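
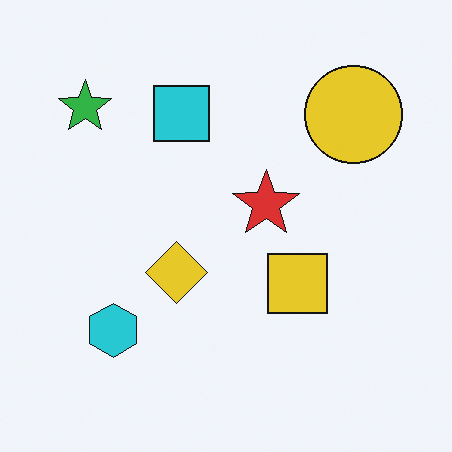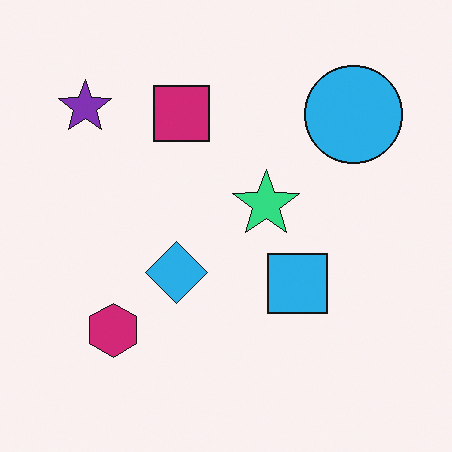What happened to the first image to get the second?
The transformation is: hue-shifted through roughly a third of the color wheel.

Every shape's color has rotated by the same amount around the hue wheel — a uniform hue shift.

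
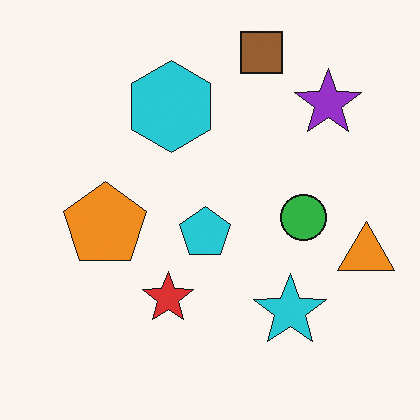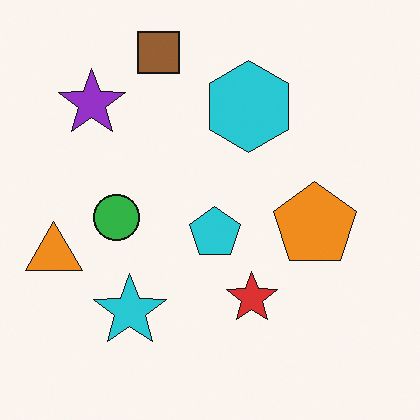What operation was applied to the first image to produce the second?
The transformation is: flipped horizontally (left ↔ right).

The orange triangle is in the right of the first image and the left of the second — shapes on opposite sides of the vertical midline have swapped in a mirror flip.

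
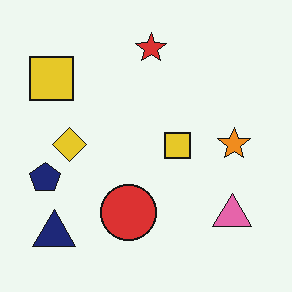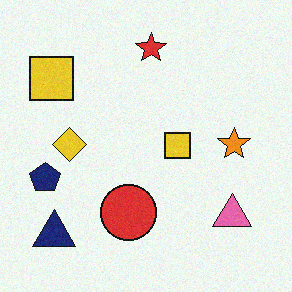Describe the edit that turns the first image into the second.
Degraded with subtle gaussian noise.

Random speckle covers the whole image, including the flat background.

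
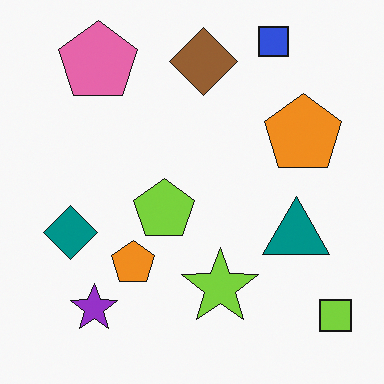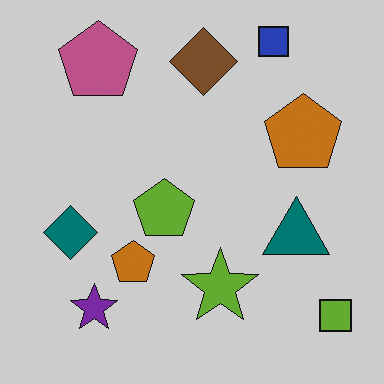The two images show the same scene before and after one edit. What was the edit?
This is the original image slightly darkened.

Every pixel — background and shapes alike — is uniformly darkened.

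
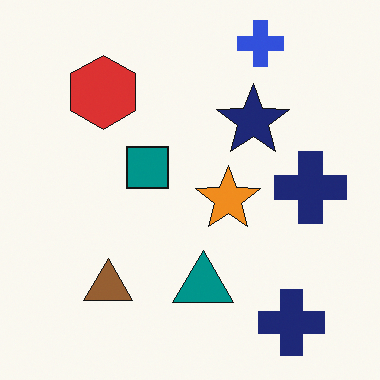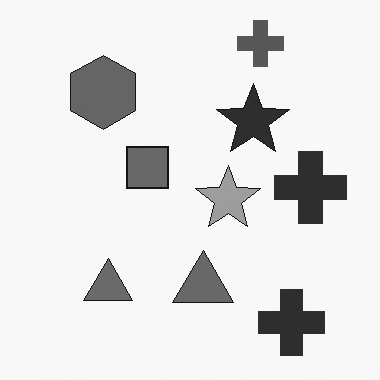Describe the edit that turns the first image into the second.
The transformation is: converted to grayscale.

All color is removed — every shape is now a shade of grey.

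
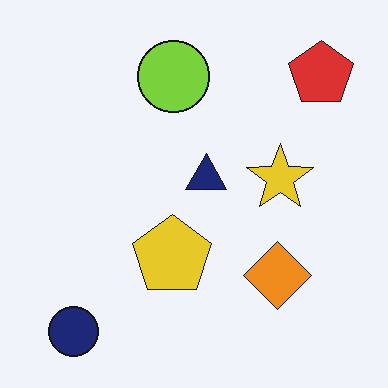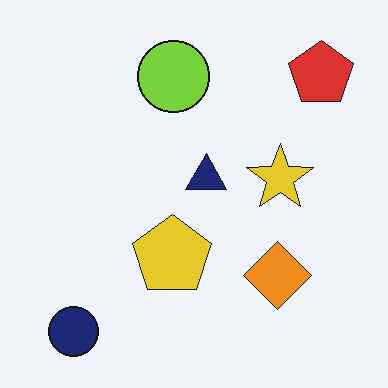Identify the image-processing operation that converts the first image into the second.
This is the original image JPEG-compressed with visible artifacts.

Blocky 8×8 compression artifacts appear around shape edges and the flat background shows ringing — characteristic JPEG degradation.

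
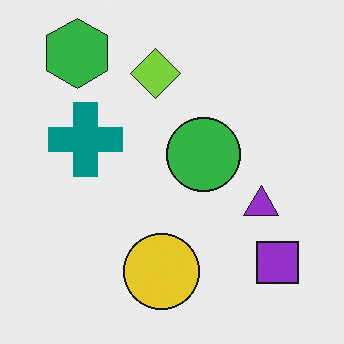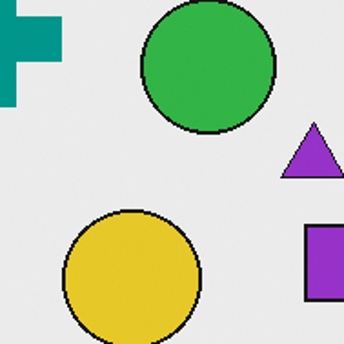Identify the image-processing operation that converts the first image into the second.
The transformation is: cropped to a noticeably smaller region and rescaled.

The visible shapes are larger and the field of view is narrower; shapes near the original edges may be partly or wholly outside the frame — a crop-and-rescale.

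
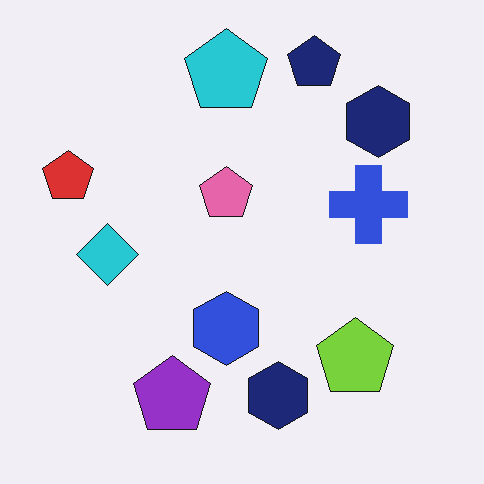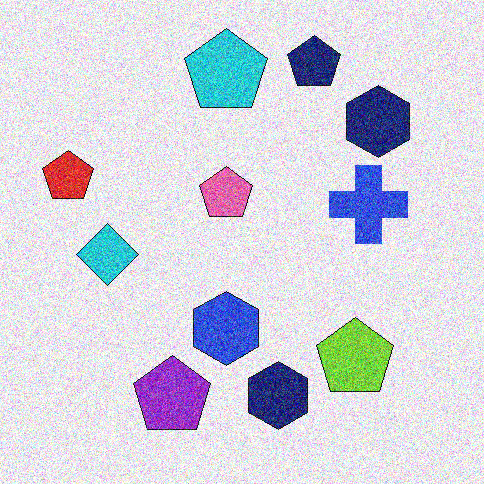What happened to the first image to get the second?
This is the original image degraded with strong gaussian noise.

Random speckle covers the whole image, including the flat background.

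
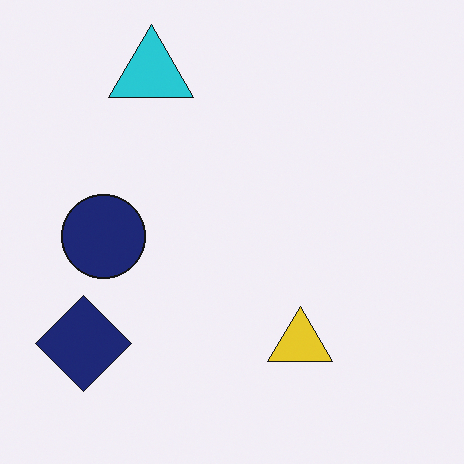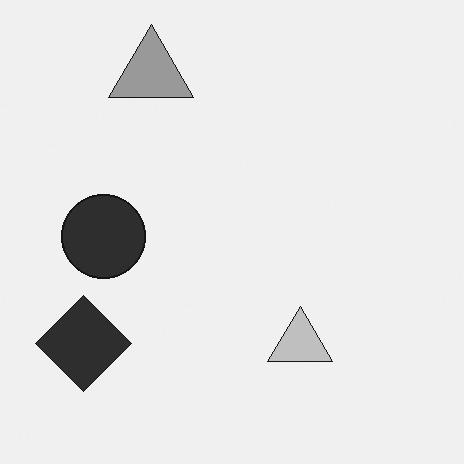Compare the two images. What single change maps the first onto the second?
It was converted to grayscale.

All color is removed — every shape is now a shade of grey.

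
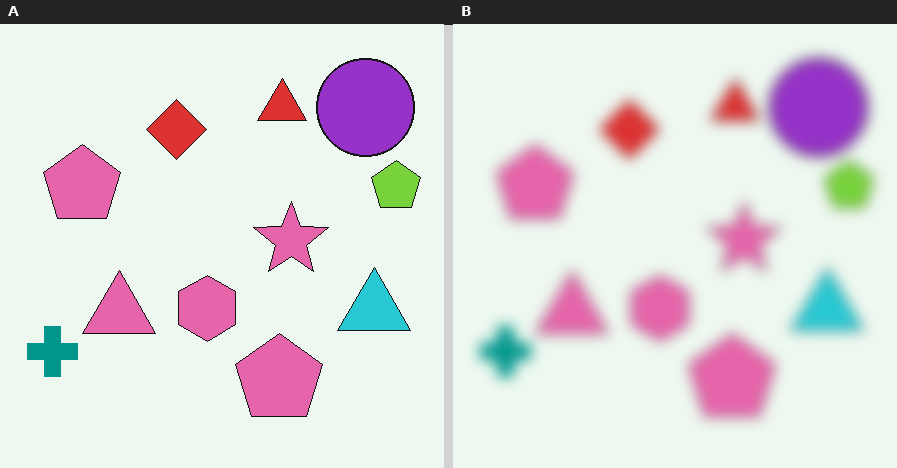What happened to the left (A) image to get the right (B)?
Heavily blurred.

Shape edges and outlines are uniformly softened across the whole image.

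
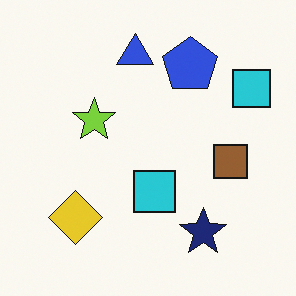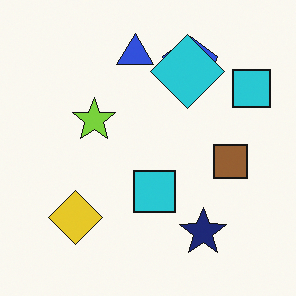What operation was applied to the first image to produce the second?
Overlaid with an additional cyan diamond.

A cyan diamond appears in the second image that is absent from the first.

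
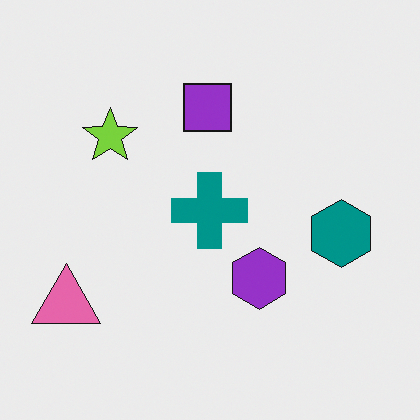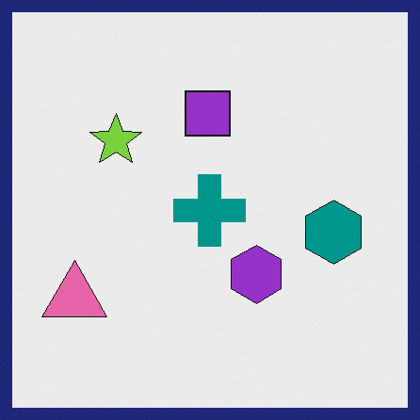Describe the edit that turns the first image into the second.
The image was framed with a navy border.

A solid navy frame runs around the edge of the second image, with the content slightly shrunk inside it.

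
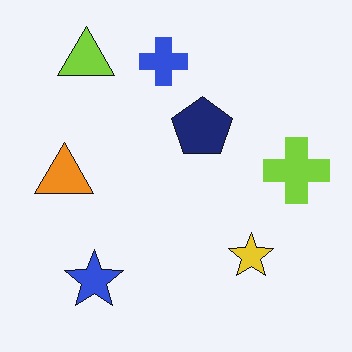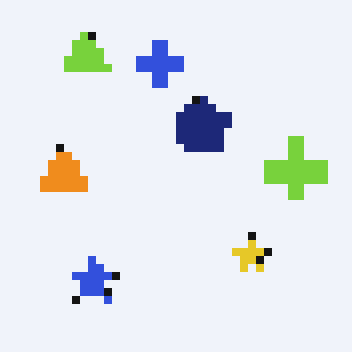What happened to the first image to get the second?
This is the original image pixelated into visible square blocks.

Shapes are reduced to large square blocks; fine edges and outlines are lost — a downscale-then-upscale (mosaic) effect.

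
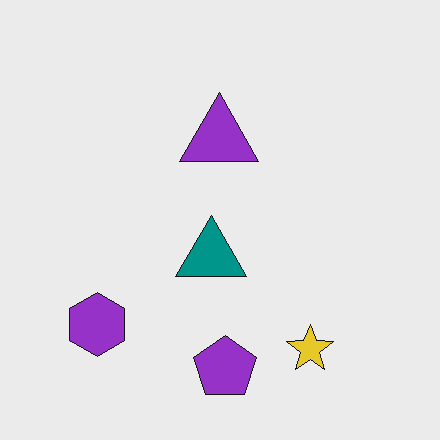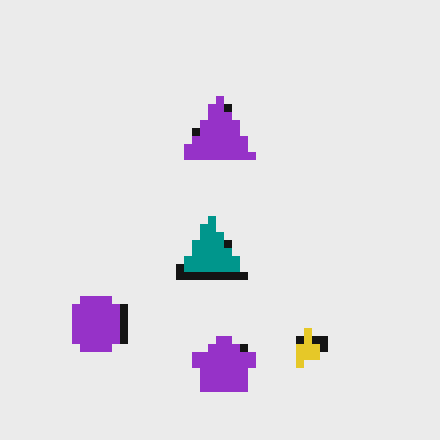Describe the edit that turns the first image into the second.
The image was moderately pixelated.

Shapes are reduced to large square blocks; fine edges and outlines are lost — a downscale-then-upscale (mosaic) effect.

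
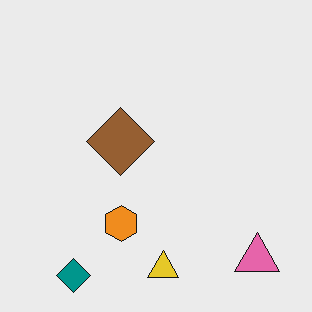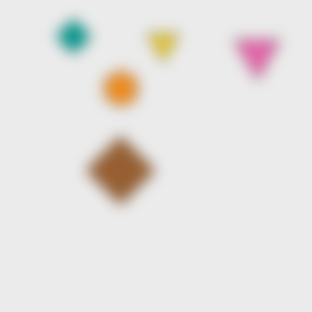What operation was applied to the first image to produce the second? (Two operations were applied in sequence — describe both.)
The image was flipped vertically (top ↔ bottom), then strongly gaussian-blurred.

The teal diamond is in the bottom-left of the first image and the top-left of the second — shapes on opposite sides of the horizontal midline have swapped in a mirror flip. Shape edges and outlines are uniformly softened across the whole image.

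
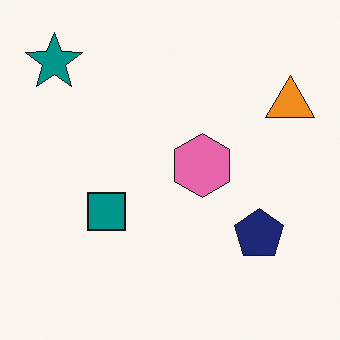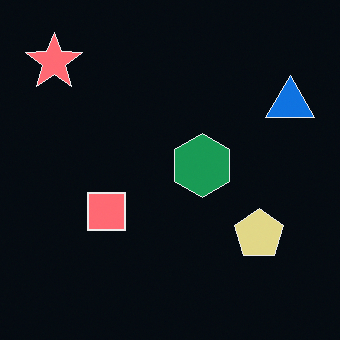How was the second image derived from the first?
The transformation is: color-inverted (negative).

The light background has become dark and every shape's color is its complement — a photographic negative.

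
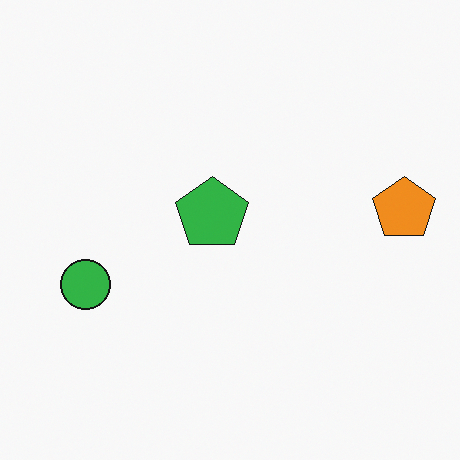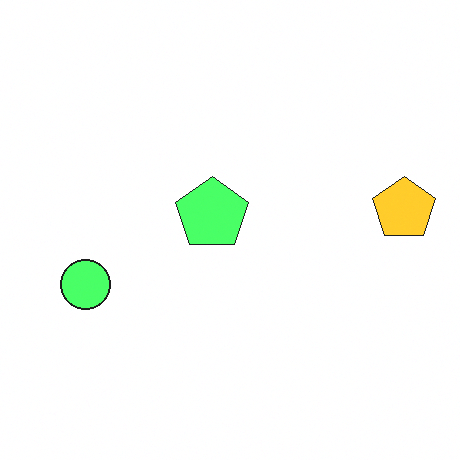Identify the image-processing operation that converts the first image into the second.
The second image is the first brightened a lot.

Every pixel — background and shapes alike — is uniformly brightened.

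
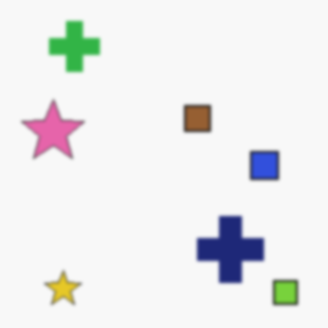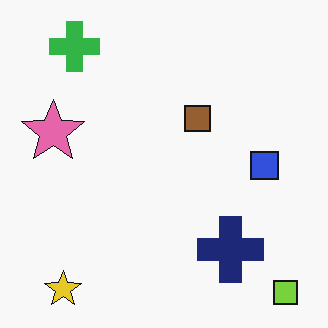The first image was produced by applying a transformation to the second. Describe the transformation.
Lightly blurred.

Shape edges and outlines are uniformly softened across the whole image.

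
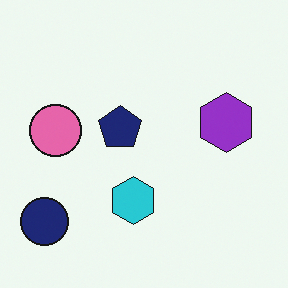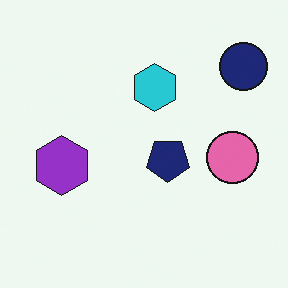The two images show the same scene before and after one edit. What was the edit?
The second image is the first rotated 180°.

The navy circle sits in the bottom-left of the first image and the top-right of the second — consistent with a whole-image 180° rotation.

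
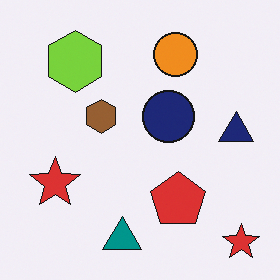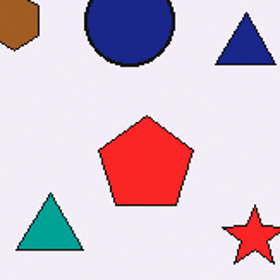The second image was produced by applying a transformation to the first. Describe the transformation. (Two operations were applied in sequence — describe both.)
It was slightly oversaturated, then cropped to a noticeably smaller region and rescaled.

All colors are more vivid — a global saturation change. The visible shapes are larger and the field of view is narrower; shapes near the original edges may be partly or wholly outside the frame — a crop-and-rescale.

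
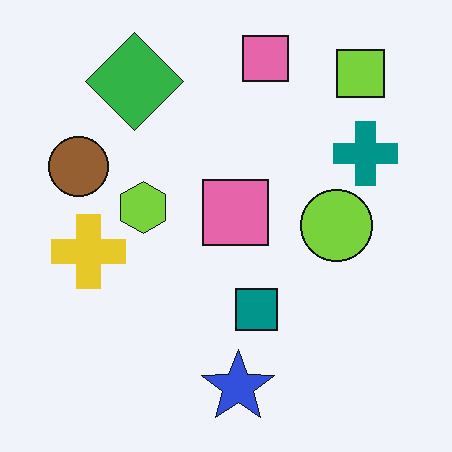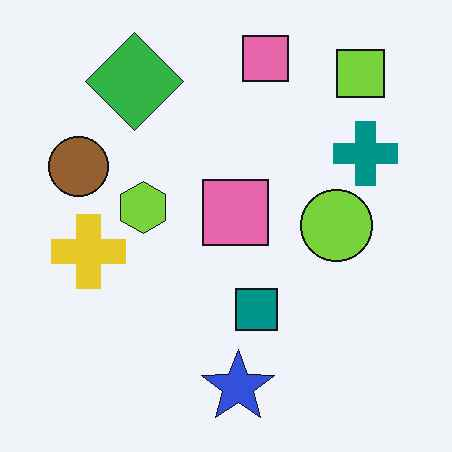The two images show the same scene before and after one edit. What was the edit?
This is the original image given moderate JPEG compression.

Blocky 8×8 compression artifacts appear around shape edges and the flat background shows ringing — characteristic JPEG degradation.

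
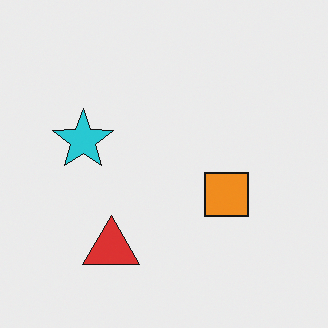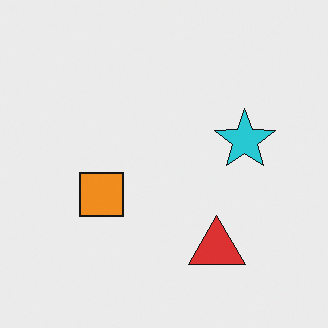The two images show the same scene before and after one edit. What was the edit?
The second image is the first flipped horizontally (left ↔ right).

The cyan star is in the left of the first image and the right of the second — shapes on opposite sides of the vertical midline have swapped in a mirror flip.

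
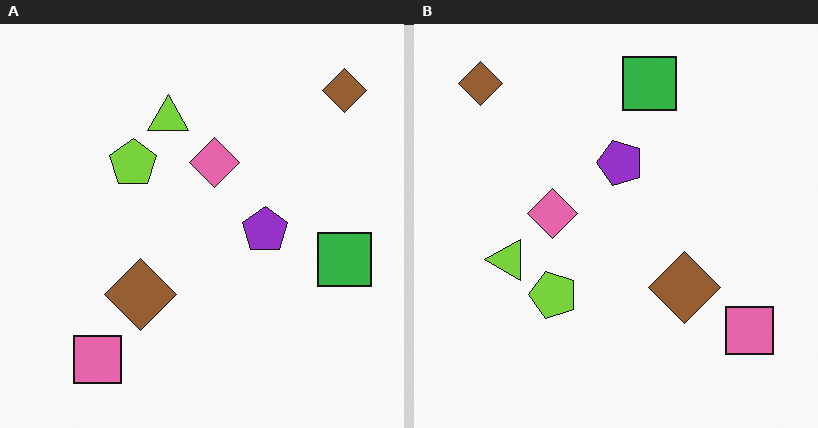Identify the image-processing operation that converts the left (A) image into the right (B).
It was rotated 90° counter-clockwise.

The pink square sits in the bottom-left of the left (A) image and the bottom-right of the right (B) — consistent with a whole-image 90° counter-clockwise rotation.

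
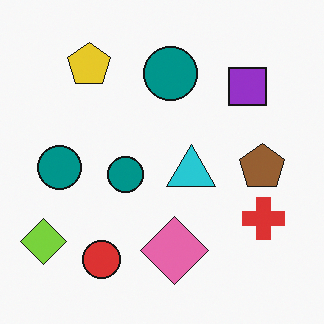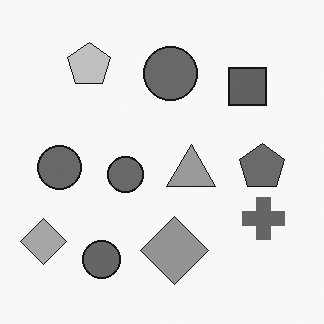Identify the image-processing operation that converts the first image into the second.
The transformation is: converted to grayscale.

All color is removed — every shape is now a shade of grey.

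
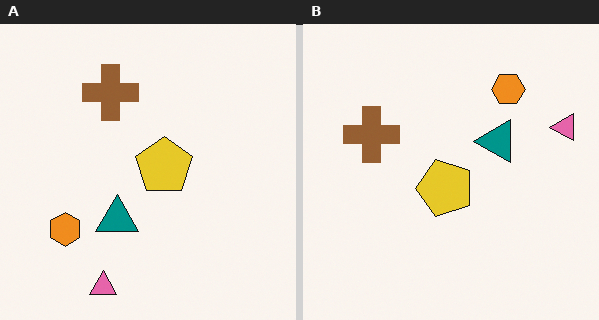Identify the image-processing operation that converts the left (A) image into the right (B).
The transformation is: transposed (reflected across the top-left ↔ bottom-right diagonal).

Shapes have swapped their row and column positions — what was in the top-right is now in the bottom-left — a diagonal reflection.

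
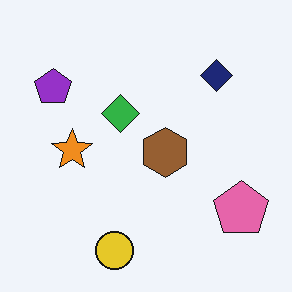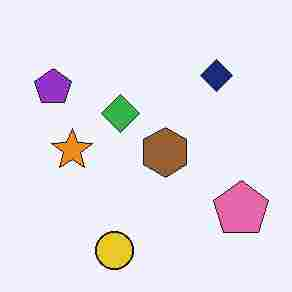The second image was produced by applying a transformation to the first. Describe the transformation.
Heavily JPEG-compressed with obvious blocking artifacts.

Blocky 8×8 compression artifacts appear around shape edges and the flat background shows ringing — characteristic JPEG degradation.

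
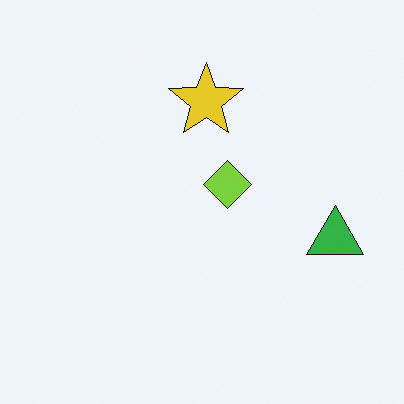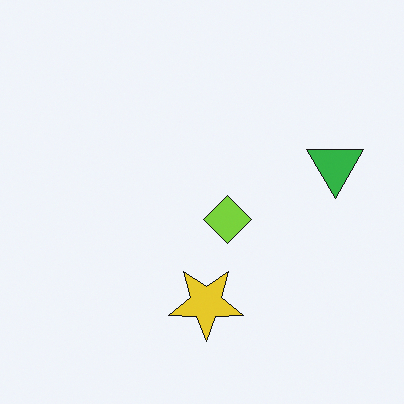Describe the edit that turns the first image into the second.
It was flipped vertically (top ↔ bottom).

The yellow star is in the top of the first image and the bottom of the second — shapes on opposite sides of the horizontal midline have swapped in a mirror flip.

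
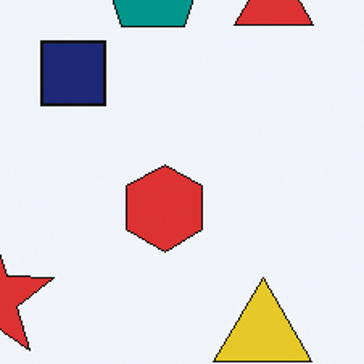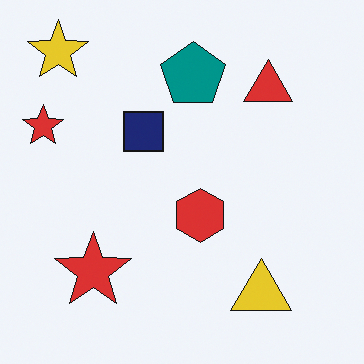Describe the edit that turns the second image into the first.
The transformation is: cropped to a modestly smaller region and rescaled.

The visible shapes are larger and the field of view is narrower; shapes near the original edges may be partly or wholly outside the frame — a crop-and-rescale.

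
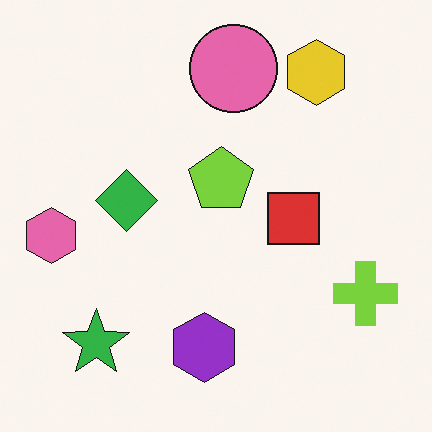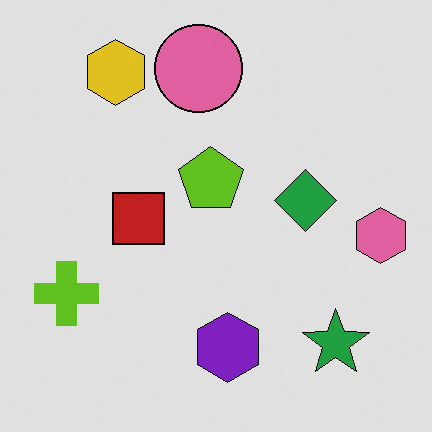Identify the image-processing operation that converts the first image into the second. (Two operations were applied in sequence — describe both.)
The image was moderately posterized, then flipped horizontally (left ↔ right).

Each flat color has snapped to a coarser quantized level — most visibly, the near-white background has dropped to a flat grey. The pink hexagon is in the left of the first image and the right of the second — shapes on opposite sides of the vertical midline have swapped in a mirror flip.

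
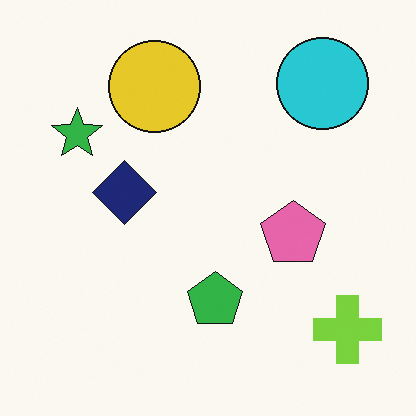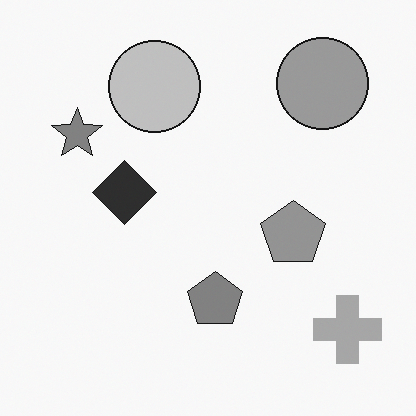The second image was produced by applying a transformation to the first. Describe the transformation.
This is the original image converted to grayscale.

All color is removed — every shape is now a shade of grey.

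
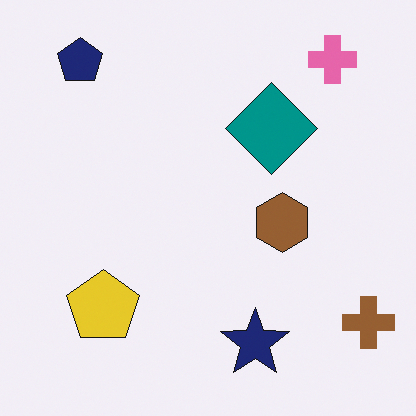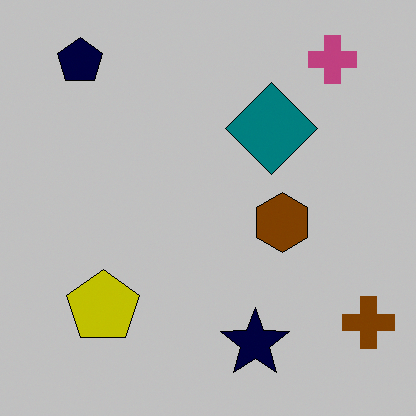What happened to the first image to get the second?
The second image is the first heavily posterized to just a handful of flat colors.

Each flat color has snapped to a coarser quantized level — most visibly, the near-white background has dropped to a flat grey.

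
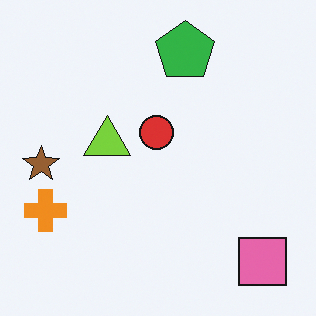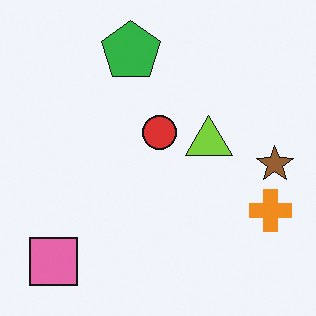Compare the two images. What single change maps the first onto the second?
The transformation is: flipped horizontally (left ↔ right).

The brown star is in the left of the first image and the right of the second — shapes on opposite sides of the vertical midline have swapped in a mirror flip.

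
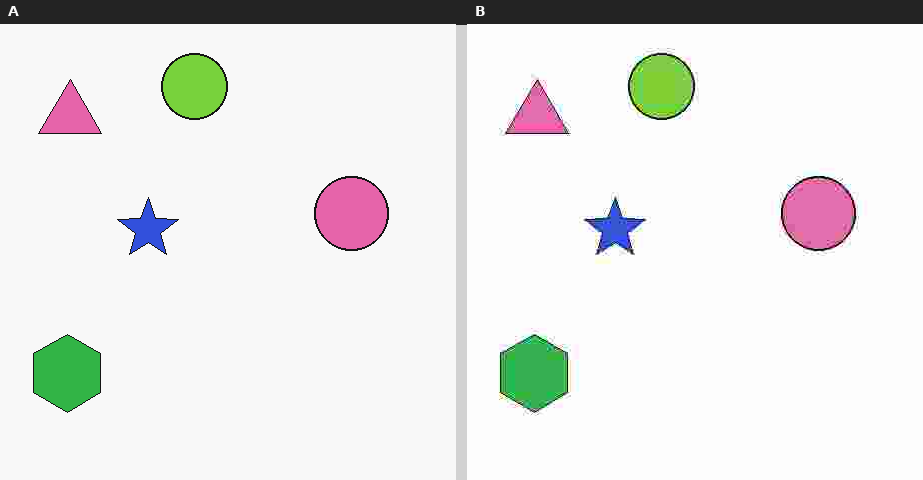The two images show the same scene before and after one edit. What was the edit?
It was heavily JPEG-compressed with obvious blocking artifacts.

Blocky 8×8 compression artifacts appear around shape edges and the flat background shows ringing — characteristic JPEG degradation.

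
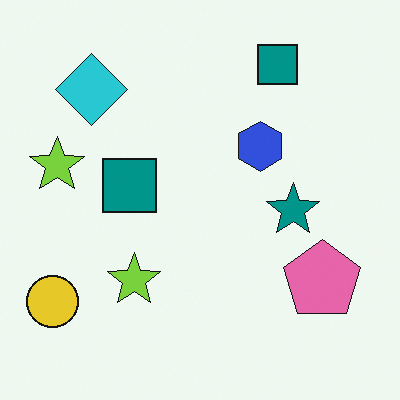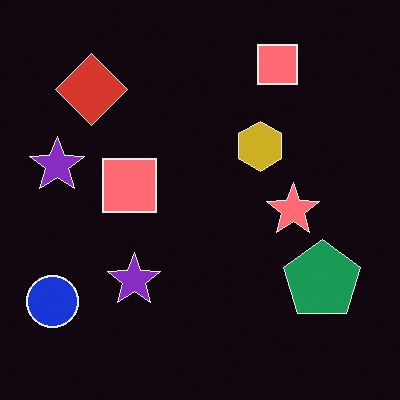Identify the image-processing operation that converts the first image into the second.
This is the original image color-inverted (negative).

The light background has become dark and every shape's color is its complement — a photographic negative.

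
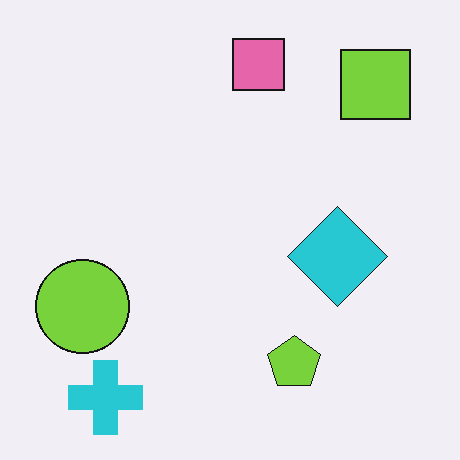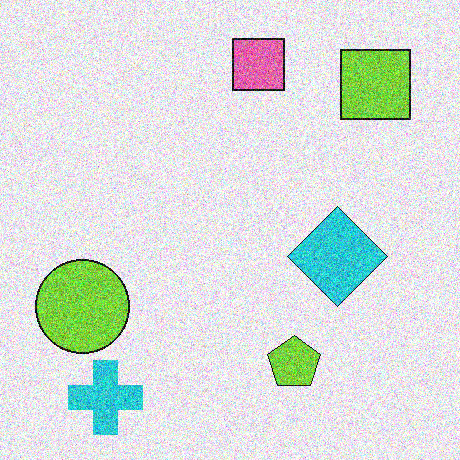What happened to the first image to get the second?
This is the original image degraded with heavy additive noise.

Random speckle covers the whole image, including the flat background.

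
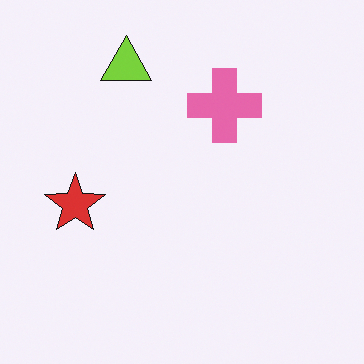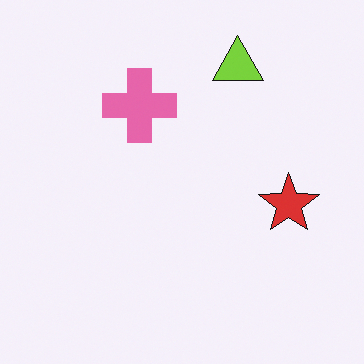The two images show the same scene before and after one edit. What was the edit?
Flipped horizontally (left ↔ right).

The red star is in the left of the first image and the right of the second — shapes on opposite sides of the vertical midline have swapped in a mirror flip.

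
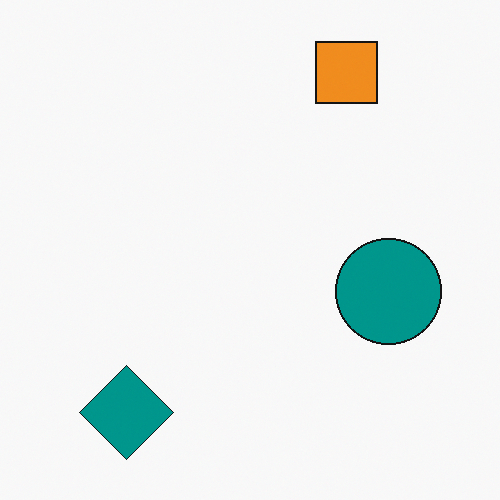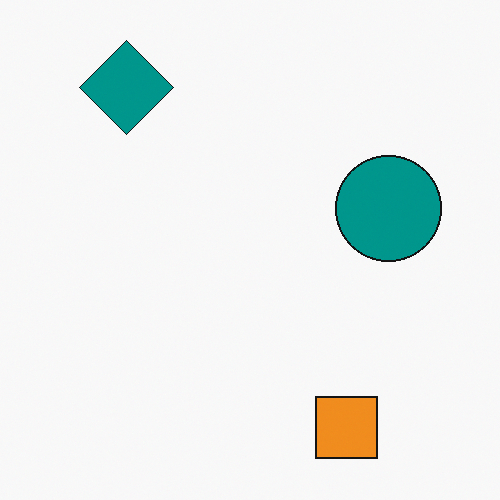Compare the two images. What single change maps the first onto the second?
It was flipped vertically (top ↔ bottom).

The orange square is in the top-right of the first image and the bottom-right of the second — shapes on opposite sides of the horizontal midline have swapped in a mirror flip.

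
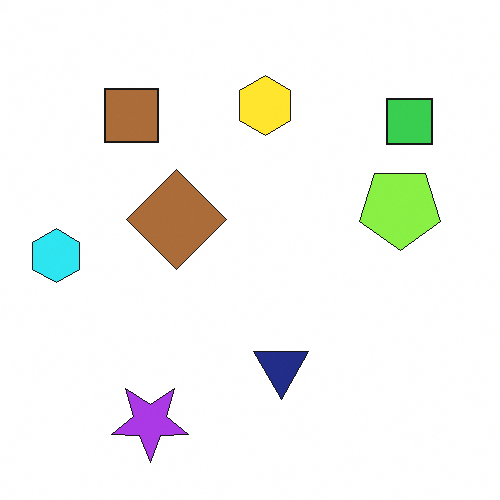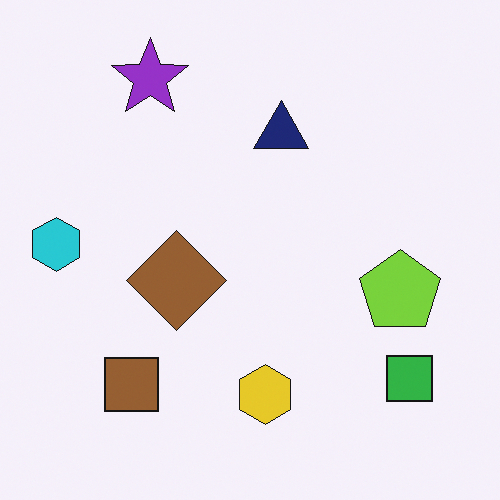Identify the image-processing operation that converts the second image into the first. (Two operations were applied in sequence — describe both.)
Slightly brightened, then flipped vertically (top ↔ bottom).

Every pixel — background and shapes alike — is uniformly brightened. The purple star is in the top-left of the second image and the bottom-left of the first — shapes on opposite sides of the horizontal midline have swapped in a mirror flip.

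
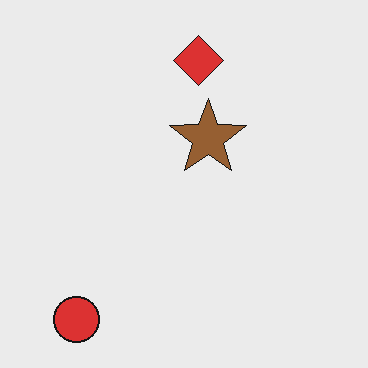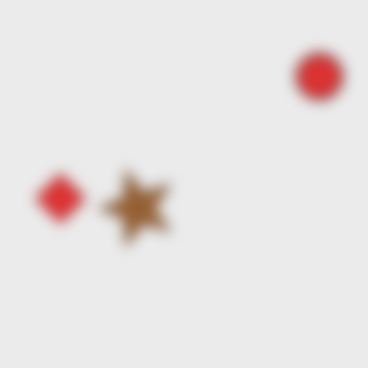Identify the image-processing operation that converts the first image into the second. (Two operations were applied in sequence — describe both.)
The second image is the first strongly gaussian-blurred, then transposed (reflected across the top-left ↔ bottom-right diagonal).

Shape edges and outlines are uniformly softened across the whole image. Shapes have swapped their row and column positions — what was in the top-right is now in the bottom-left — a diagonal reflection.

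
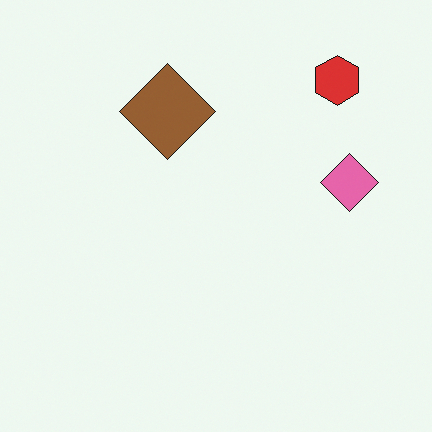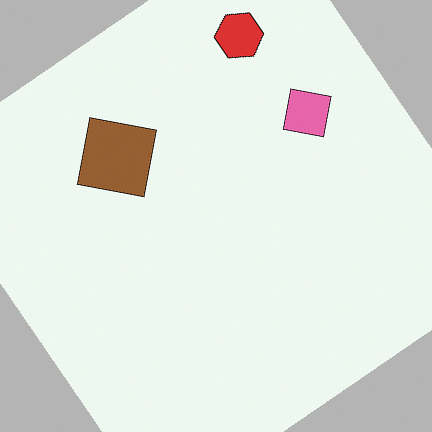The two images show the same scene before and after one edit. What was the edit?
The second image is the first rotated counter-clockwise by a large amount — several tens of degrees.

Every shape is tilted by the same angle and the image corners show triangular fill wedges — a whole-image rotation by a non-right angle.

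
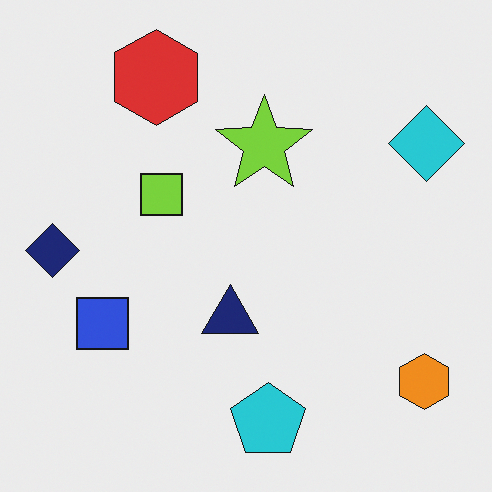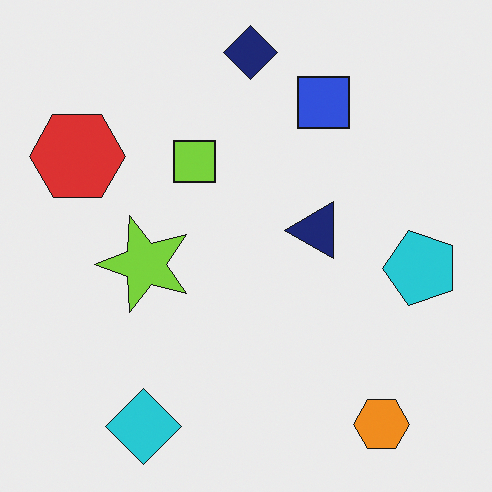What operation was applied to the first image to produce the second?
The second image is the first transposed (reflected across the top-left ↔ bottom-right diagonal).

Shapes have swapped their row and column positions — what was in the top-right is now in the bottom-left — a diagonal reflection.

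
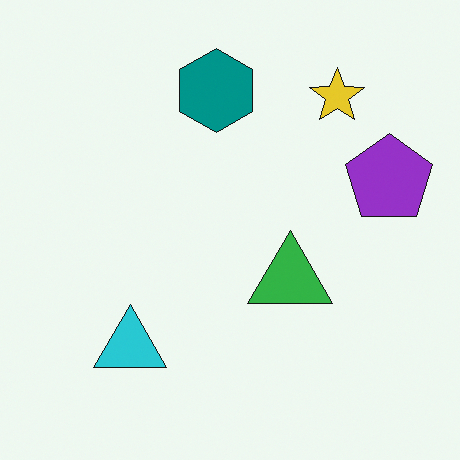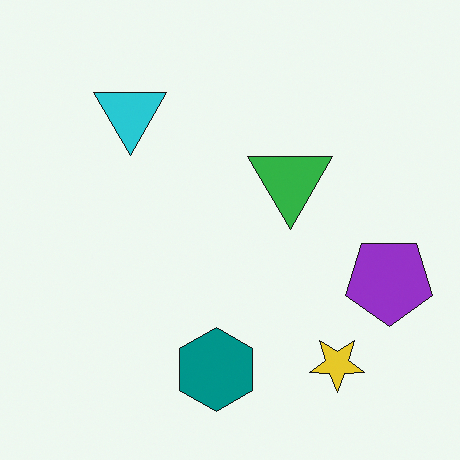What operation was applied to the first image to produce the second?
The transformation is: flipped vertically (top ↔ bottom).

The teal hexagon is in the top of the first image and the bottom of the second — shapes on opposite sides of the horizontal midline have swapped in a mirror flip.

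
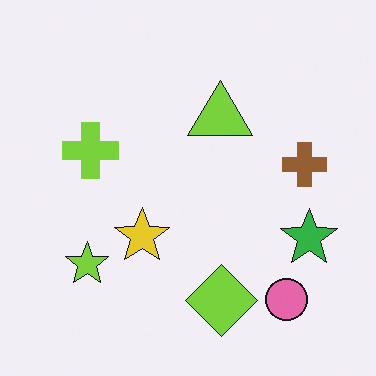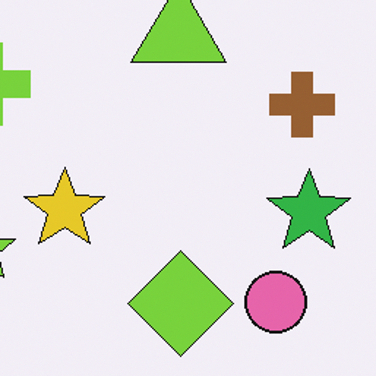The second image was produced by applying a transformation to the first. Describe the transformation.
This is the original image cropped to a modestly smaller region and rescaled.

The visible shapes are larger and the field of view is narrower; shapes near the original edges may be partly or wholly outside the frame — a crop-and-rescale.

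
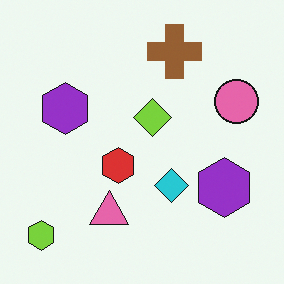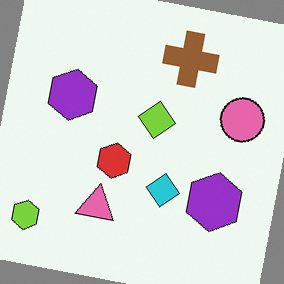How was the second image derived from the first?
The second image is the first rotated clockwise by a small amount.

Every shape is tilted by the same angle and the image corners show triangular fill wedges — a whole-image rotation by a non-right angle.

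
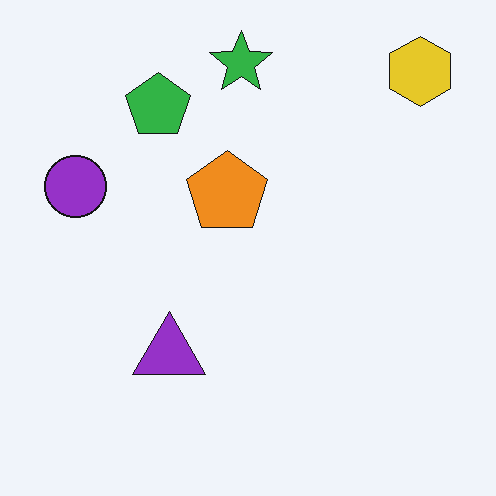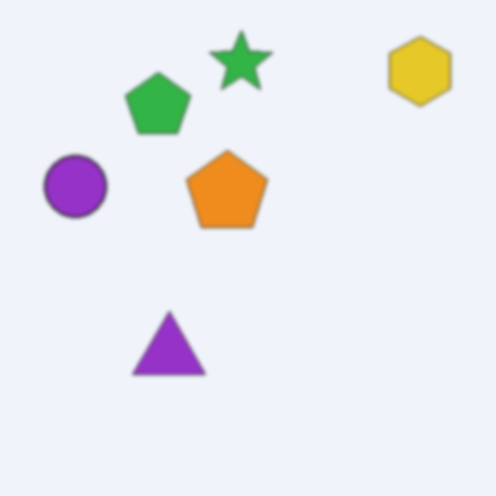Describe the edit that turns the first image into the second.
It was given a subtle gaussian blur.

Shape edges and outlines are uniformly softened across the whole image.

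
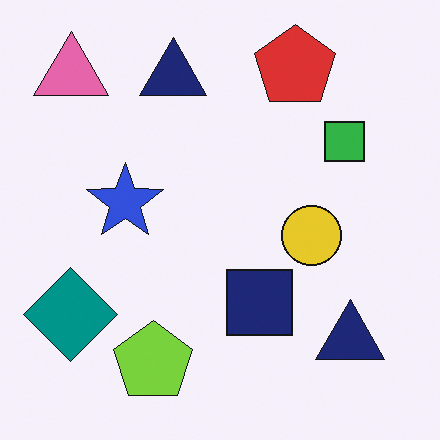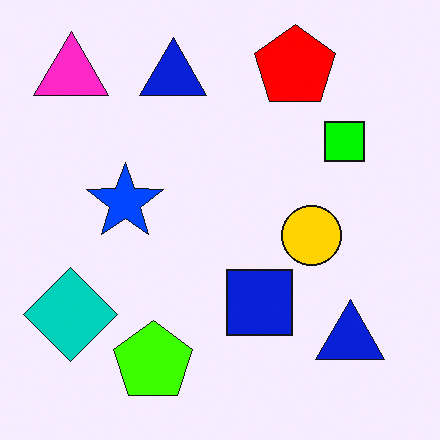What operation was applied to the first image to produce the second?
The transformation is: made much more vivid (saturation change).

All colors are more vivid — a global saturation change.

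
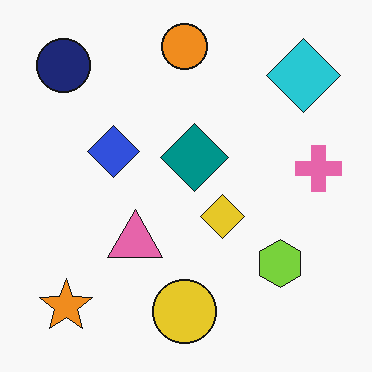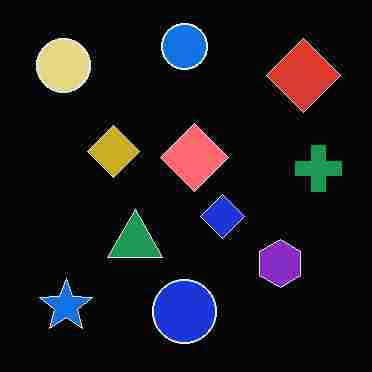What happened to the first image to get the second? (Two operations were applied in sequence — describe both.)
It was color-inverted (negative), then degraded with heavy JPEG compression.

The light background has become dark and every shape's color is its complement — a photographic negative. Blocky 8×8 compression artifacts appear around shape edges and the flat background shows ringing — characteristic JPEG degradation.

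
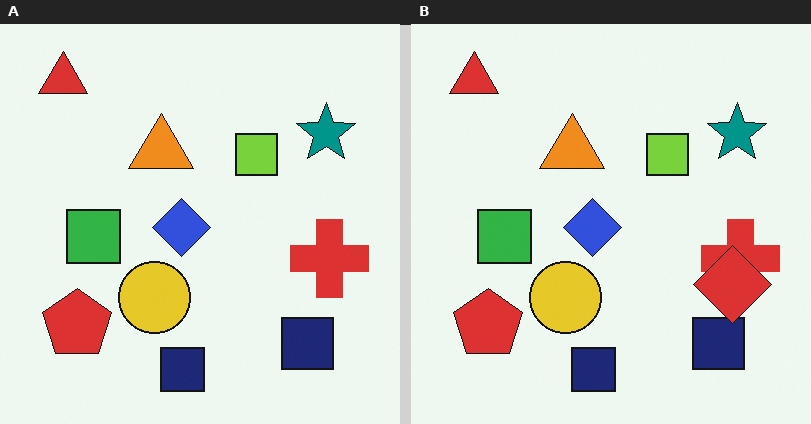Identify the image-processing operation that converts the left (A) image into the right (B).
Overlaid with an additional red diamond.

A red diamond appears in the right (B) image that is absent from the left (A).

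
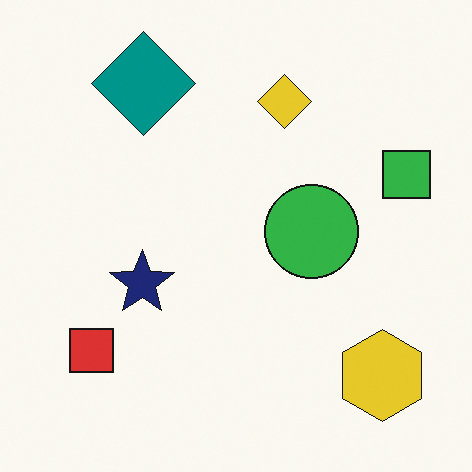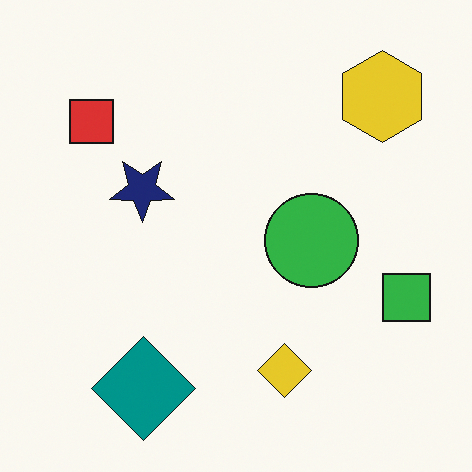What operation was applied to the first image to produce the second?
It was flipped vertically (top ↔ bottom).

The teal diamond is in the top-left of the first image and the bottom-left of the second — shapes on opposite sides of the horizontal midline have swapped in a mirror flip.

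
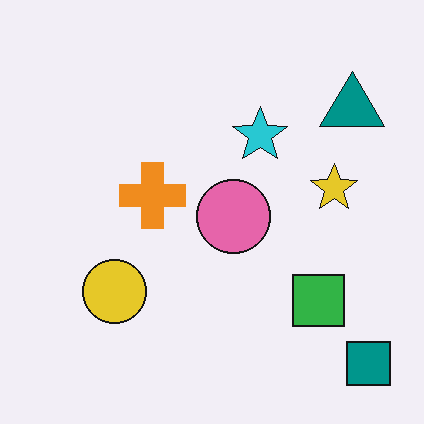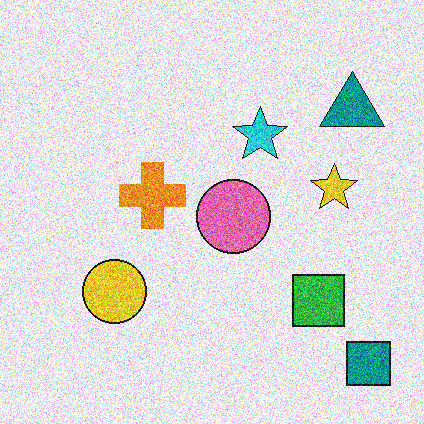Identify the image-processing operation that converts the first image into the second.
Degraded with strong gaussian noise.

Random speckle covers the whole image, including the flat background.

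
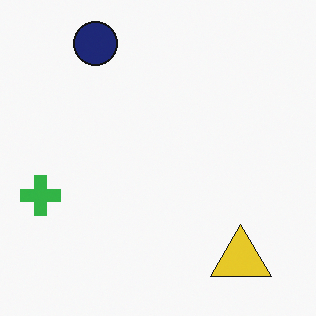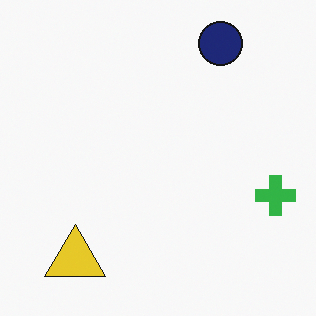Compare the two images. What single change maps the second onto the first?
The transformation is: flipped horizontally (left ↔ right).

The green cross is in the right of the second image and the left of the first — shapes on opposite sides of the vertical midline have swapped in a mirror flip.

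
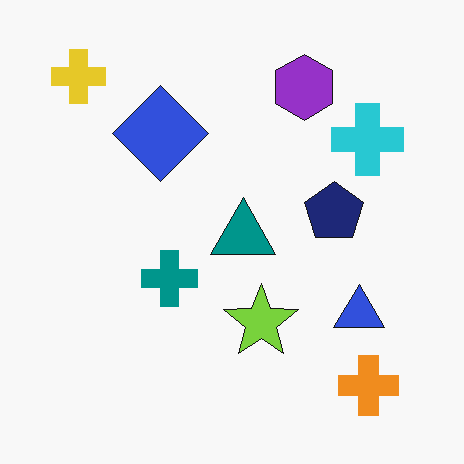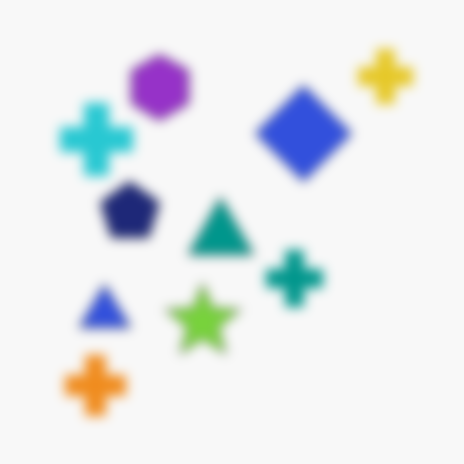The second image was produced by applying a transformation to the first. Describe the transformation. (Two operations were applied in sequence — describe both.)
This is the original image flipped horizontally (left ↔ right), then strongly gaussian-blurred.

The yellow cross is in the top-left of the first image and the top-right of the second — shapes on opposite sides of the vertical midline have swapped in a mirror flip. Shape edges and outlines are uniformly softened across the whole image.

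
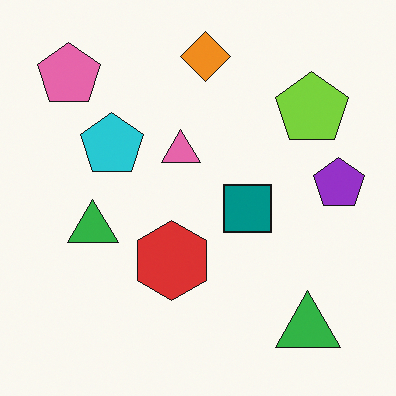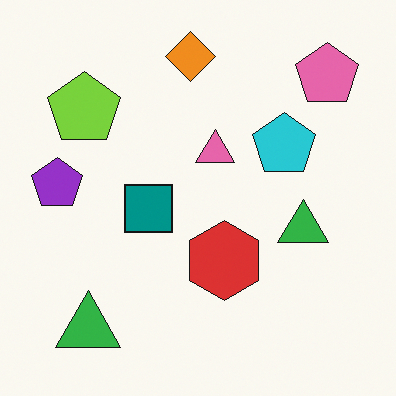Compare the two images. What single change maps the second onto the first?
The first image is the second flipped horizontally (left ↔ right).

The purple pentagon is in the left of the second image and the right of the first — shapes on opposite sides of the vertical midline have swapped in a mirror flip.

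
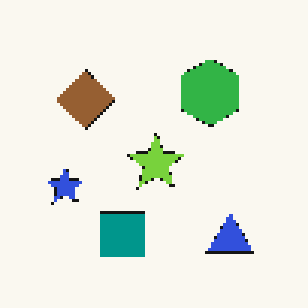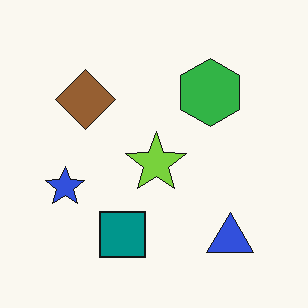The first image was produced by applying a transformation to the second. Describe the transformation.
The image was lightly pixelated (a mild mosaic effect).

Shapes are reduced to large square blocks; fine edges and outlines are lost — a downscale-then-upscale (mosaic) effect.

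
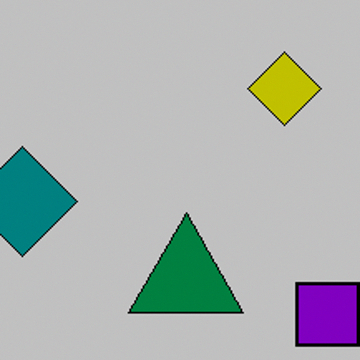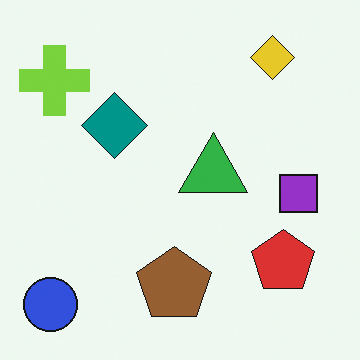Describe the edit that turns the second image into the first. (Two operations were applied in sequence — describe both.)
The first image is the second heavily posterized to just a handful of flat colors, then cropped tightly and scaled back up.

Each flat color has snapped to a coarser quantized level — most visibly, the near-white background has dropped to a flat grey. The visible shapes are larger and the field of view is narrower; shapes near the original edges may be partly or wholly outside the frame — a crop-and-rescale.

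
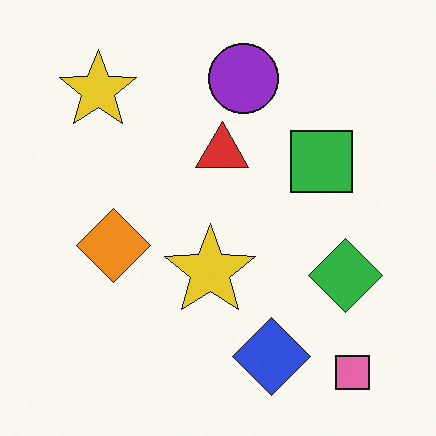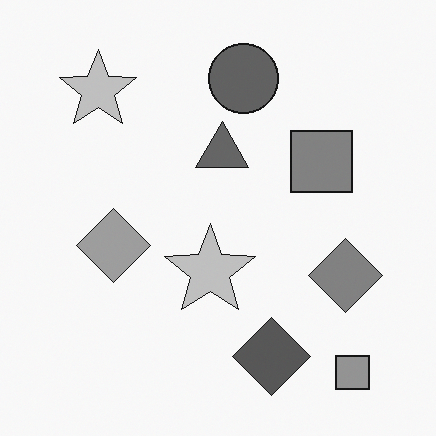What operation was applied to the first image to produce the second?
Converted to grayscale.

All color is removed — every shape is now a shade of grey.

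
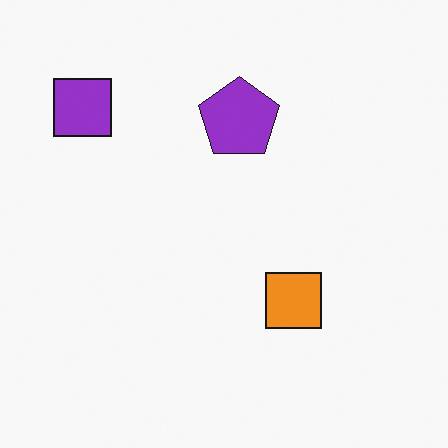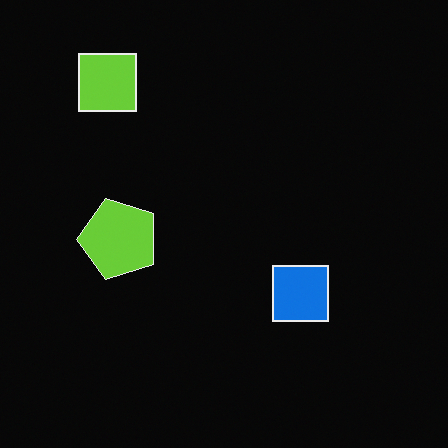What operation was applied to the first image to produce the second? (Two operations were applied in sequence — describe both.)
The transformation is: color-inverted (negative), then transposed (reflected across the top-left ↔ bottom-right diagonal).

The light background has become dark and every shape's color is its complement — a photographic negative. Shapes have swapped their row and column positions — what was in the top-right is now in the bottom-left — a diagonal reflection.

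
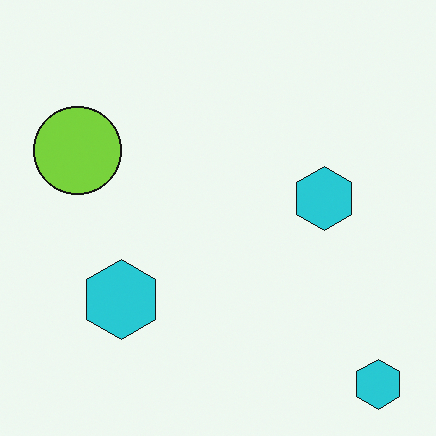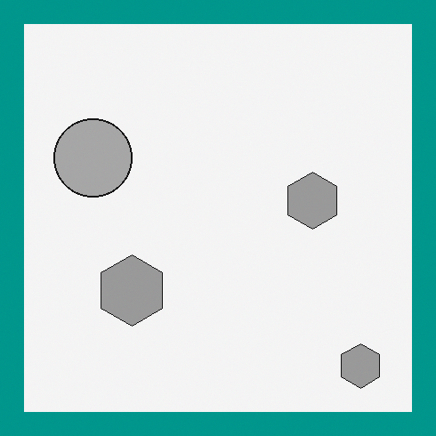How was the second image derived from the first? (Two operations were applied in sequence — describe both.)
The second image is the first converted to grayscale, then framed with a teal border.

All color is removed — every shape is now a shade of grey. A solid teal frame runs around the edge of the second image, with the content slightly shrunk inside it.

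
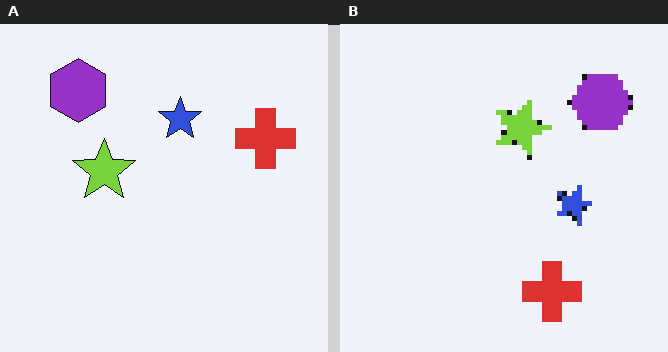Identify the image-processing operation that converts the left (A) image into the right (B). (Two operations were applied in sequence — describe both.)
The right (B) image is the left (A) rotated 90° clockwise, then lightly pixelated (a mild mosaic effect).

The purple hexagon sits in the top-left of the left (A) image and the top-right of the right (B) — consistent with a whole-image 90° clockwise rotation. Shapes are reduced to large square blocks; fine edges and outlines are lost — a downscale-then-upscale (mosaic) effect.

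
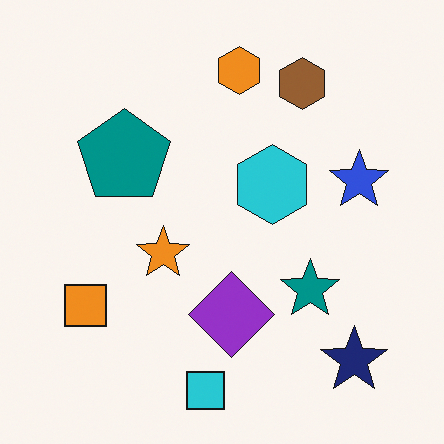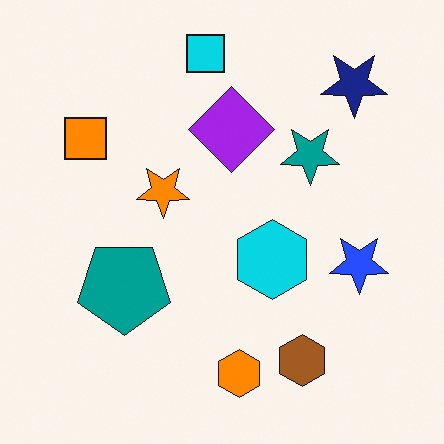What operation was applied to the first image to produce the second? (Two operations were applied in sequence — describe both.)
Flipped vertically (top ↔ bottom), then slightly oversaturated.

The cyan square is in the bottom of the first image and the top of the second — shapes on opposite sides of the horizontal midline have swapped in a mirror flip. All colors are more vivid — a global saturation change.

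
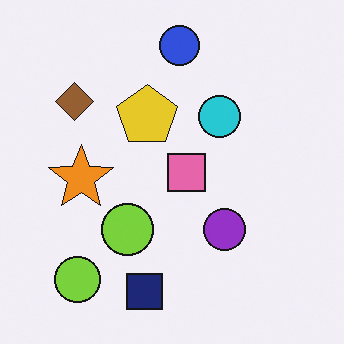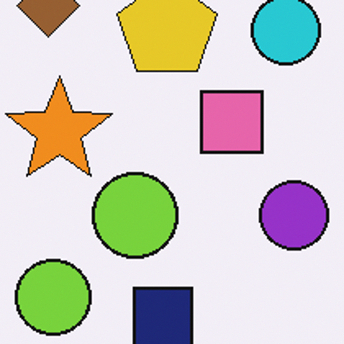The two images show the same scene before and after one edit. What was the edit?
This is the original image cropped tightly and scaled back up.

The visible shapes are larger and the field of view is narrower; shapes near the original edges may be partly or wholly outside the frame — a crop-and-rescale.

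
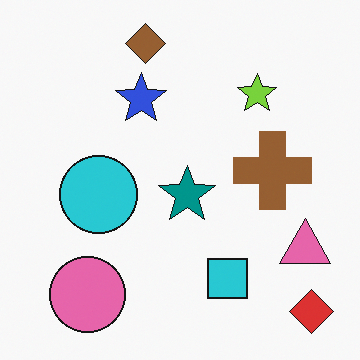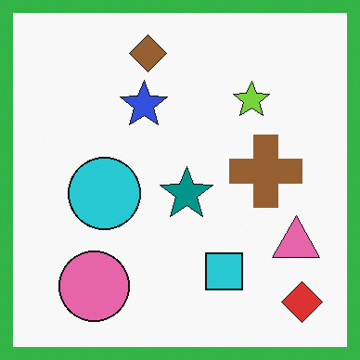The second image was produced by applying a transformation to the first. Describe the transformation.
This is the original image framed with a green border.

A solid green frame runs around the edge of the second image, with the content slightly shrunk inside it.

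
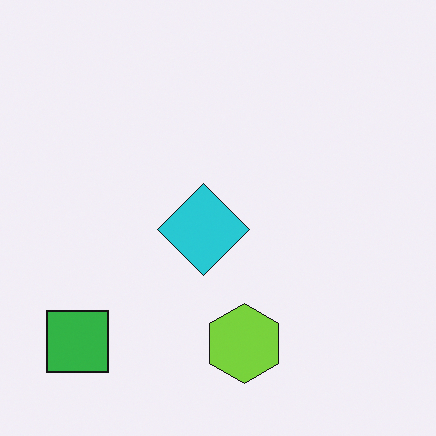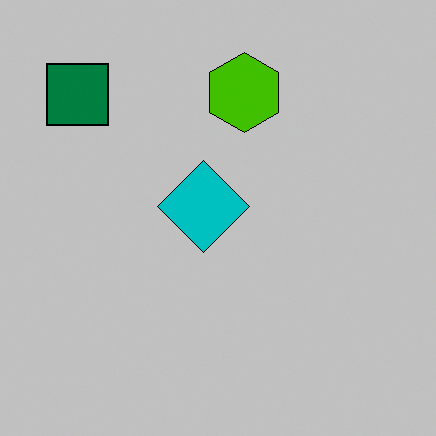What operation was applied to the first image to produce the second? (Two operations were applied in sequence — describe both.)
The second image is the first flipped vertically (top ↔ bottom), then heavily posterized to just a handful of flat colors.

The lime hexagon is in the bottom of the first image and the top of the second — shapes on opposite sides of the horizontal midline have swapped in a mirror flip. Each flat color has snapped to a coarser quantized level — most visibly, the near-white background has dropped to a flat grey.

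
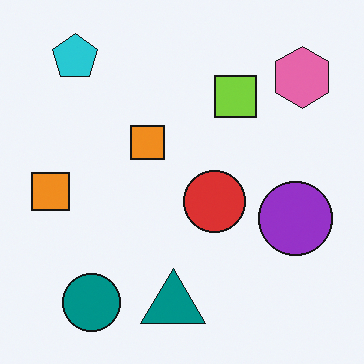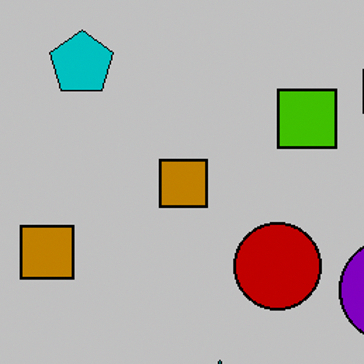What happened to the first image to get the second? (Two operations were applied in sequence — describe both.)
The image was aggressively posterized, then cropped to a modestly smaller region and rescaled.

Each flat color has snapped to a coarser quantized level — most visibly, the near-white background has dropped to a flat grey. The visible shapes are larger and the field of view is narrower; shapes near the original edges may be partly or wholly outside the frame — a crop-and-rescale.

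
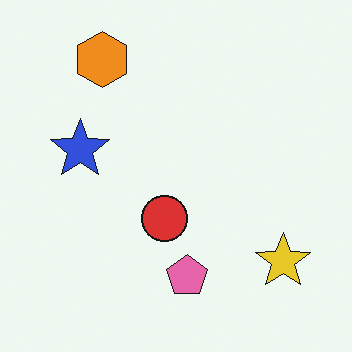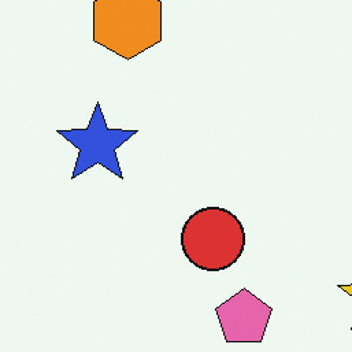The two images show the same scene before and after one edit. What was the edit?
The image was cropped slightly and scaled back up.

The visible shapes are larger and the field of view is narrower; shapes near the original edges may be partly or wholly outside the frame — a crop-and-rescale.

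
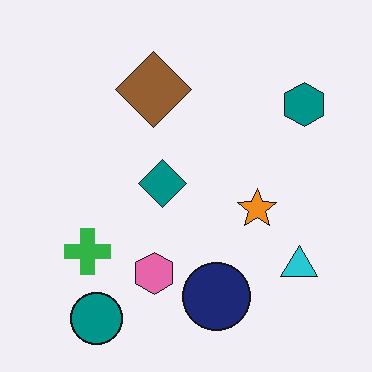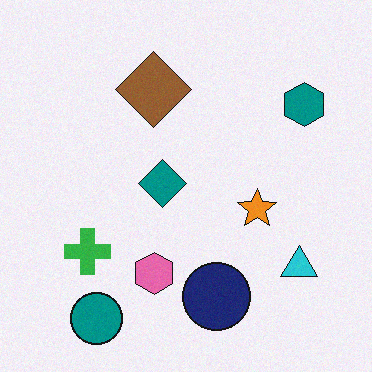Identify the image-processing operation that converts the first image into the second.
The transformation is: degraded with a light layer of grain.

Random speckle covers the whole image, including the flat background.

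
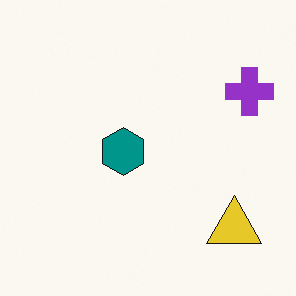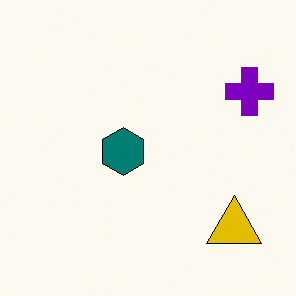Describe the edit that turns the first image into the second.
The transformation is: given slightly increased contrast.

Tones are pushed away from mid-grey across the whole image — a global contrast change.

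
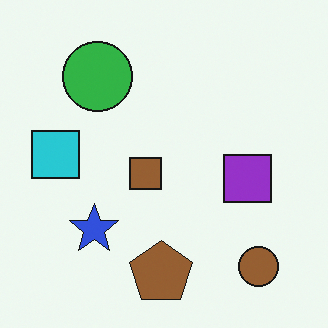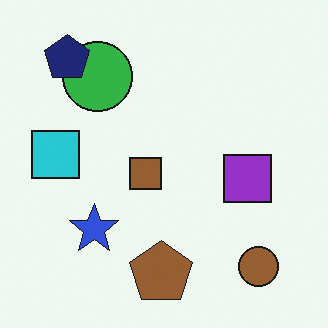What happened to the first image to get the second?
This is the original image overlaid with an additional navy pentagon.

A navy pentagon appears in the second image that is absent from the first.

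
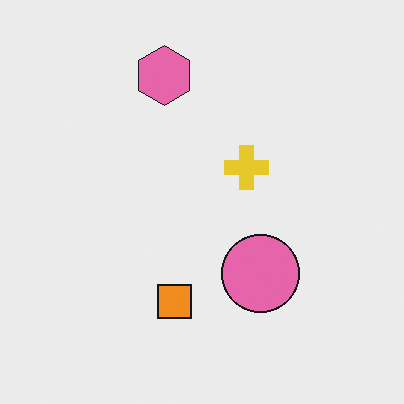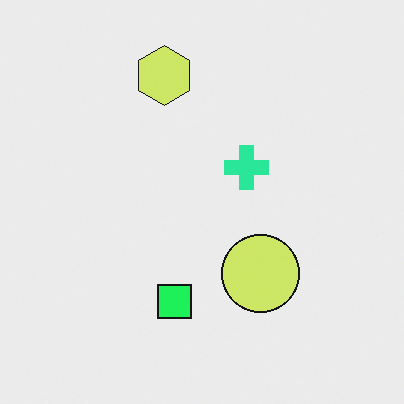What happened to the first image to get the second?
The second image is the first hue-shifted noticeably.

Every shape's color has rotated by the same amount around the hue wheel — a uniform hue shift.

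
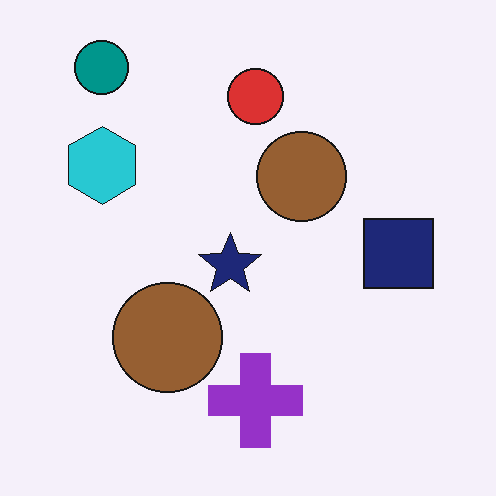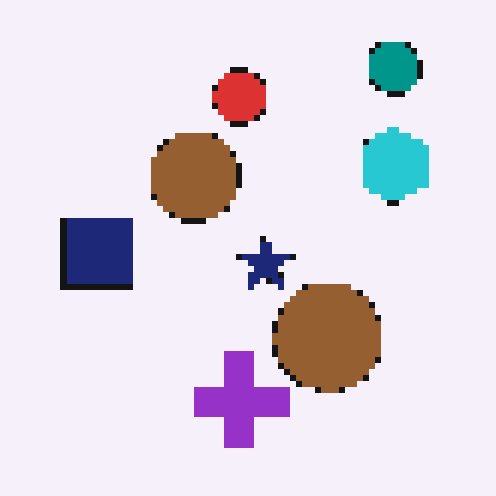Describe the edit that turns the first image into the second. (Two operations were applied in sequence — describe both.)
The image was flipped horizontally (left ↔ right), then pixelated into visible square blocks.

The navy square is in the right of the first image and the left of the second — shapes on opposite sides of the vertical midline have swapped in a mirror flip. Shapes are reduced to large square blocks; fine edges and outlines are lost — a downscale-then-upscale (mosaic) effect.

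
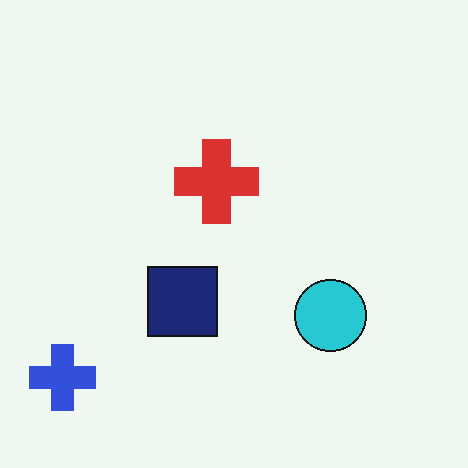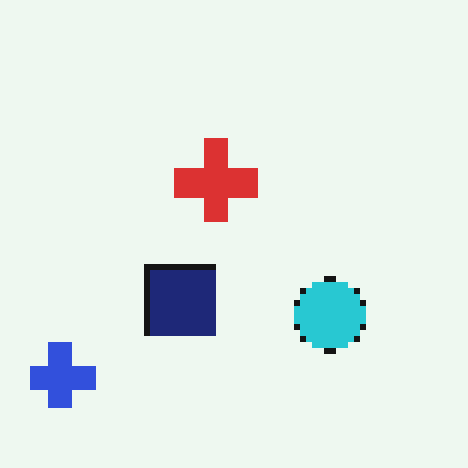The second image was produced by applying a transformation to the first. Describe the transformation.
This is the original image moderately pixelated.

Shapes are reduced to large square blocks; fine edges and outlines are lost — a downscale-then-upscale (mosaic) effect.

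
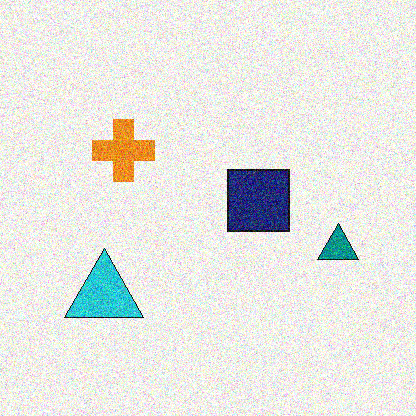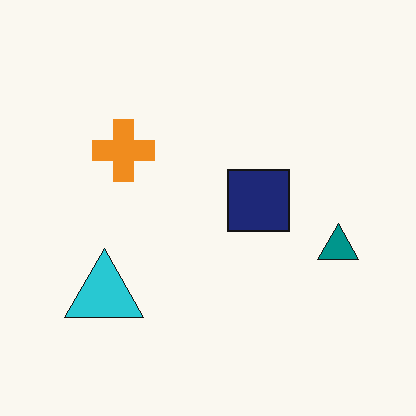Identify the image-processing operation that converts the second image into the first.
The transformation is: degraded with heavy additive noise.

Random speckle covers the whole image, including the flat background.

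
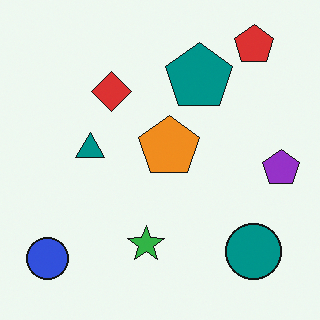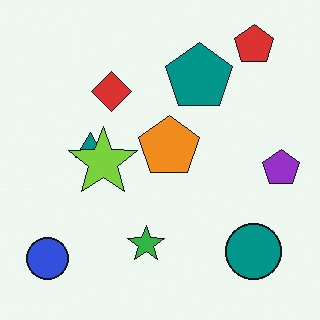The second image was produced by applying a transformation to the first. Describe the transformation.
It was overlaid with an additional lime star.

A lime star appears in the second image that is absent from the first.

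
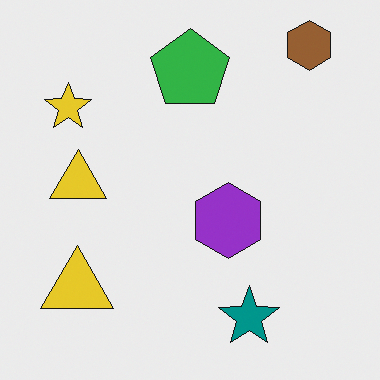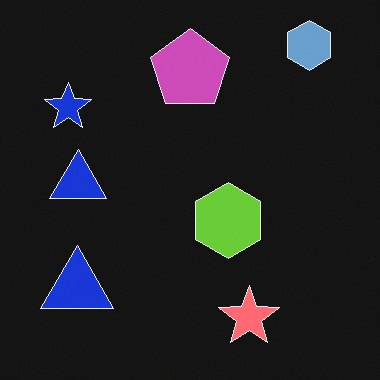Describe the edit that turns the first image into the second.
The image was color-inverted (negative).

The light background has become dark and every shape's color is its complement — a photographic negative.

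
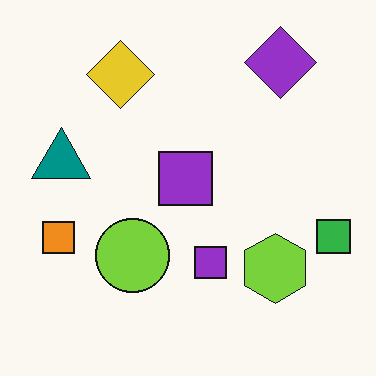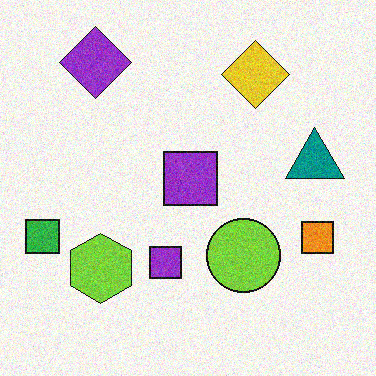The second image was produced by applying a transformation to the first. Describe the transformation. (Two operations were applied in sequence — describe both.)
It was flipped horizontally (left ↔ right), then degraded with visible gaussian noise.

The green square is in the right of the first image and the left of the second — shapes on opposite sides of the vertical midline have swapped in a mirror flip. Random speckle covers the whole image, including the flat background.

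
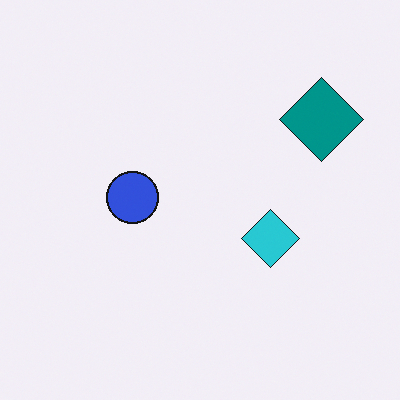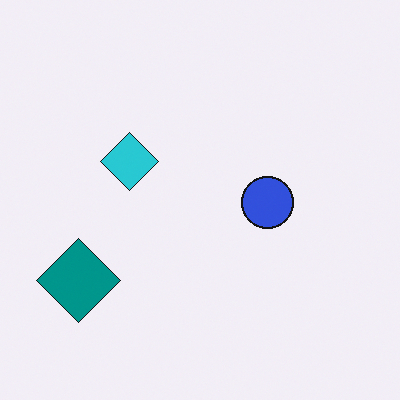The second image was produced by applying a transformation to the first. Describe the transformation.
The second image is the first rotated 180°.

The teal diamond sits in the top-right of the first image and the bottom-left of the second — consistent with a whole-image 180° rotation.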